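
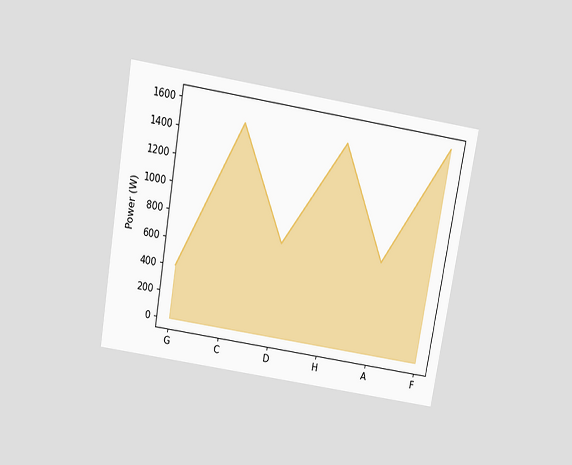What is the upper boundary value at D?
The chart is tilted about 10° clockwise and viewed slightly from above. At D the upper boundary is at 700W.

700W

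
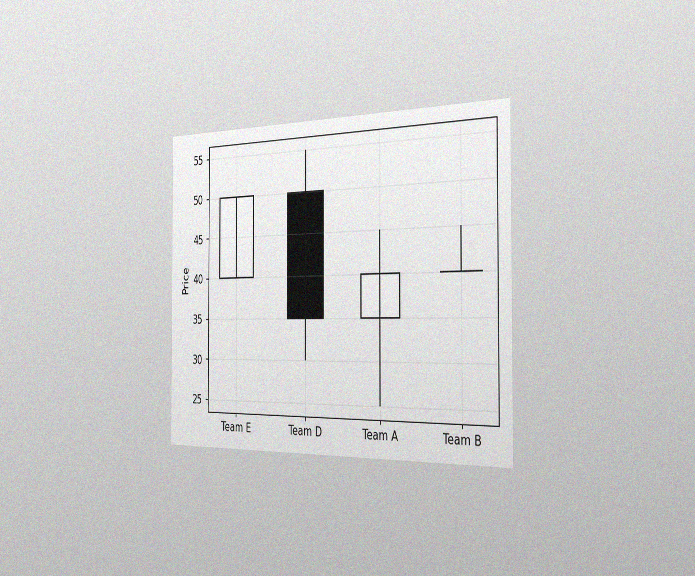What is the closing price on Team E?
The chart is viewed slightly from the right, with some photo noise. The Team E candle closes at 50.

50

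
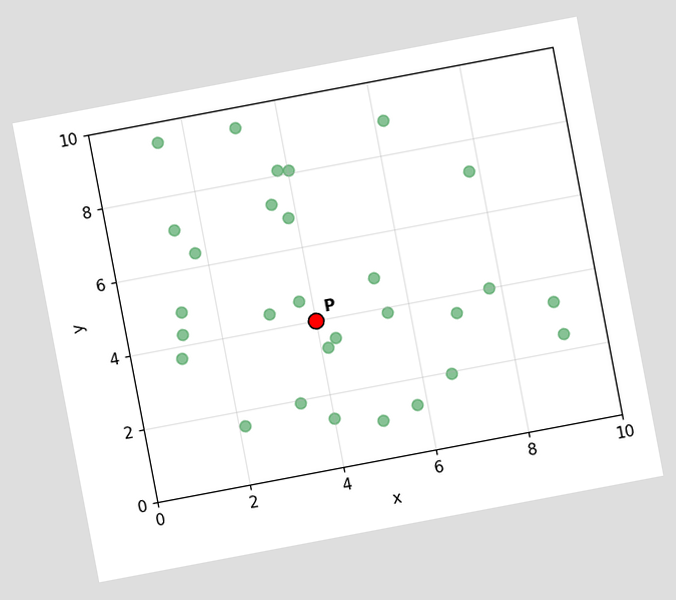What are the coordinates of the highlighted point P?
(4, 4)

The chart is tilted about 11° counter-clockwise. Following the gridlines from P to each axis, P sits at (4, 4).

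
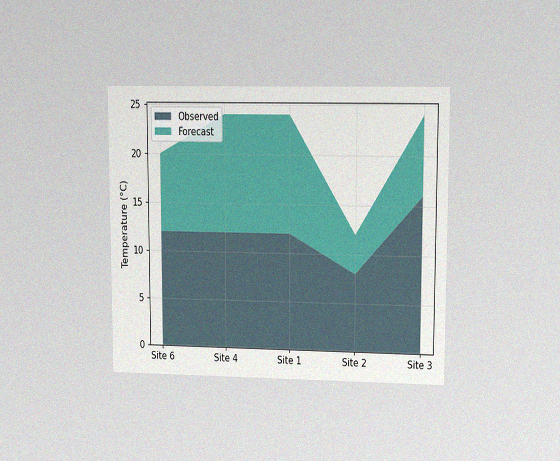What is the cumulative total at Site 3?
24°C

The chart is viewed at a slight angle, with some photo noise. The stacked total at Site 3 reaches 24°C.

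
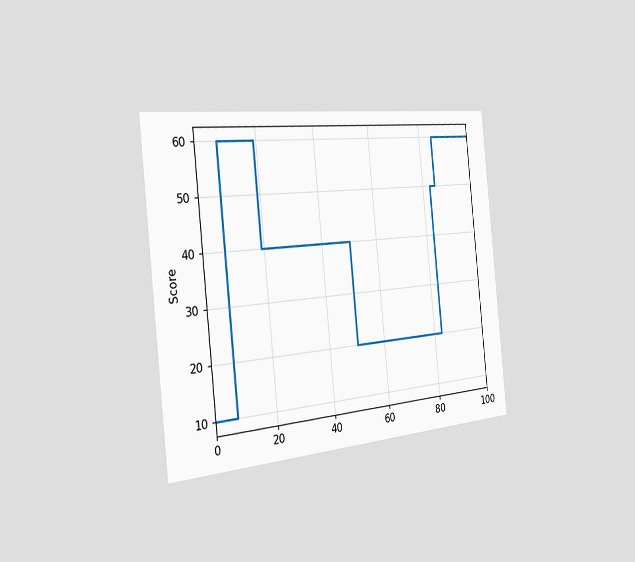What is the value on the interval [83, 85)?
50

The chart is tilted about 6° counter-clockwise and viewed slightly from the left. On [83, 85) the step sits at 50.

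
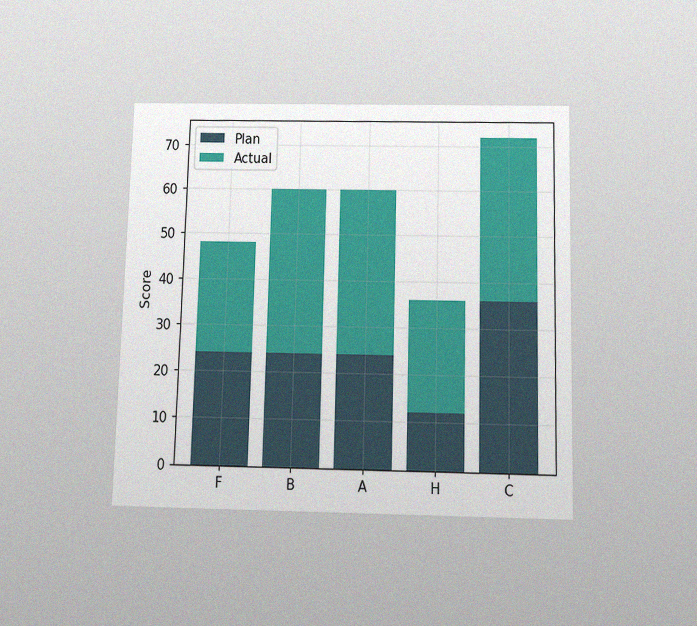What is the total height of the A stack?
The chart is viewed slightly from below, with some photo noise. The A stack's top reaches 60 on the y-axis.

60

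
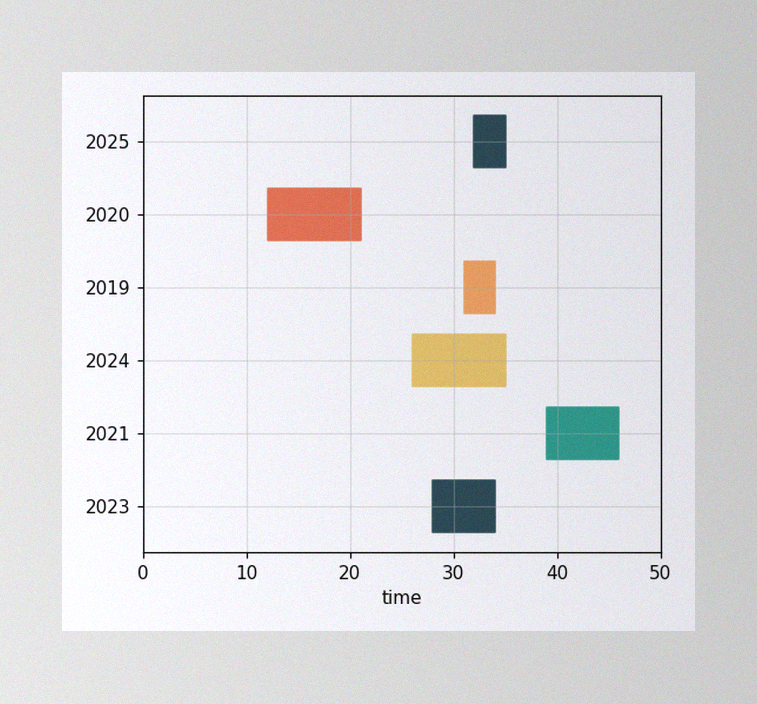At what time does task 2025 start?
32

The image has some photo noise and uneven lighting. The 2025 bar begins at t=32.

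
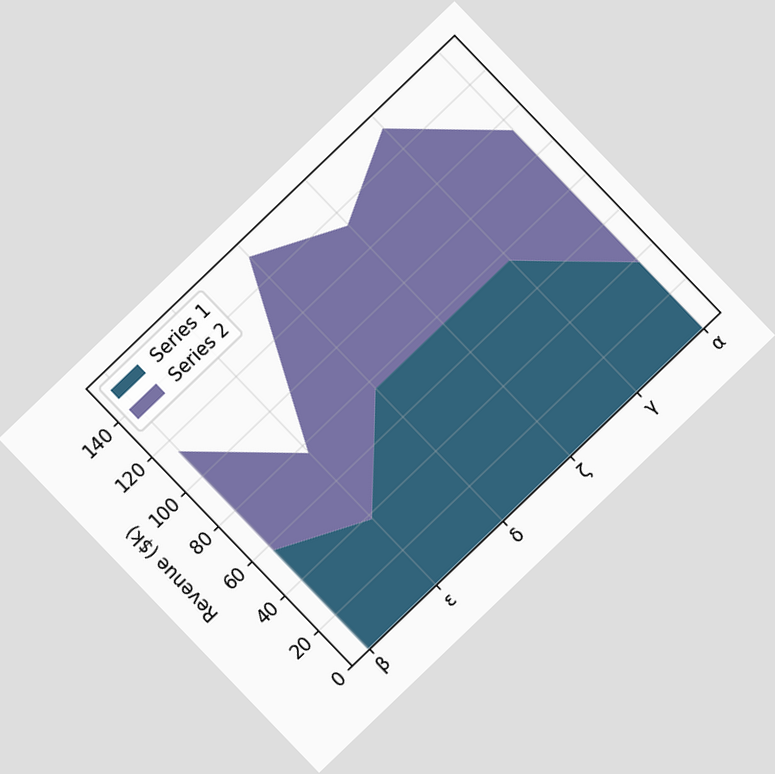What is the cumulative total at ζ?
$133k

The chart is tilted about 44° counter-clockwise. The stacked total at ζ reaches $133k.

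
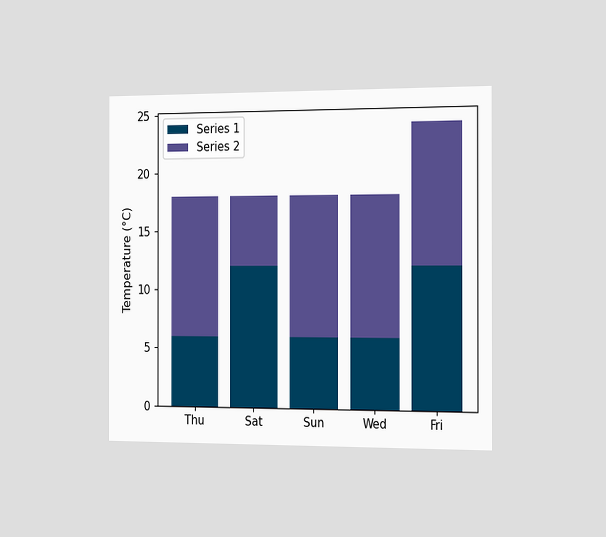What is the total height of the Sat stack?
The chart is viewed slightly from the right. The Sat stack's top reaches 18°C on the y-axis.

18°C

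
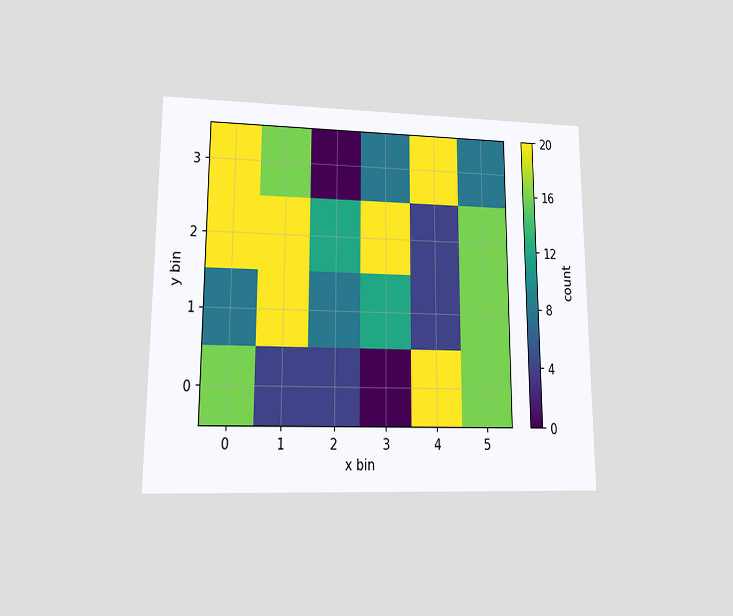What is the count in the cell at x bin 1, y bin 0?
4

The chart is viewed at a slight angle. Matching the cell (1, 0) against the colorbar gives 4.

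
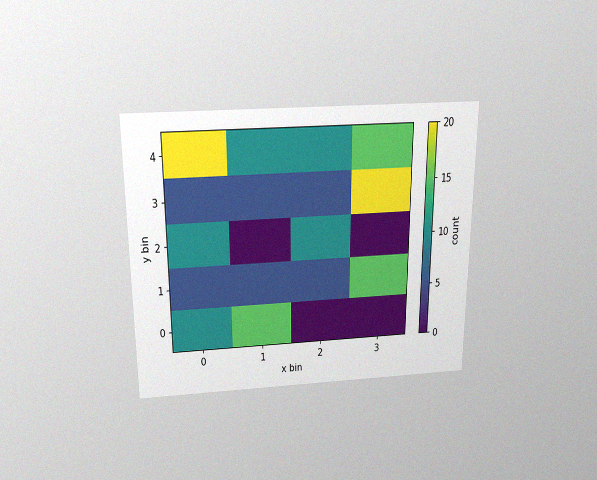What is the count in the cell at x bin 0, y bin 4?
20

The chart is viewed slightly from above, with some photo noise. Matching the cell (0, 4) against the colorbar gives 20.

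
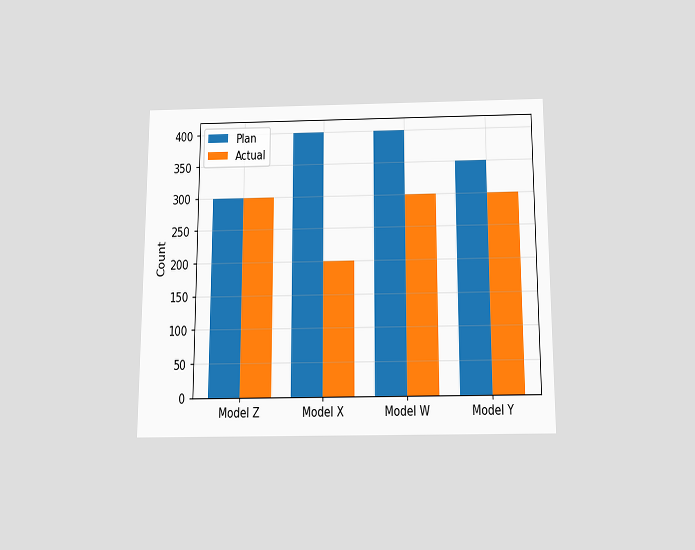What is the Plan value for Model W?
The chart is viewed slightly from below. The Plan bar at Model W reaches 400 on the y-axis.

400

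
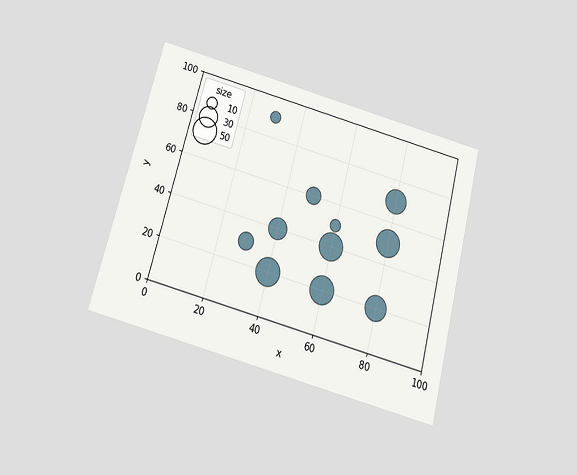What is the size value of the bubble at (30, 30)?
The chart is tilted about 15° clockwise and viewed slightly from below. Matching the bubble at (30, 30) against the size legend gives 20.

20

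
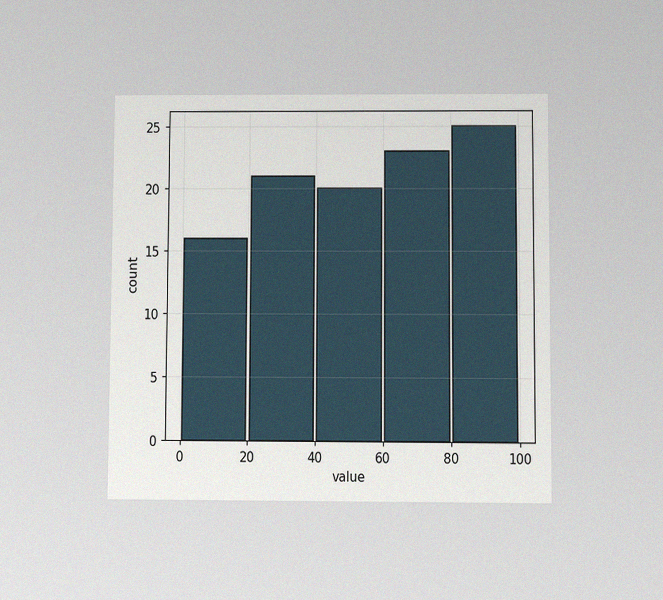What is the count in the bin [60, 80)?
23

The chart is viewed at a slight angle, with some photo noise. The [60, 80) bin has height 23.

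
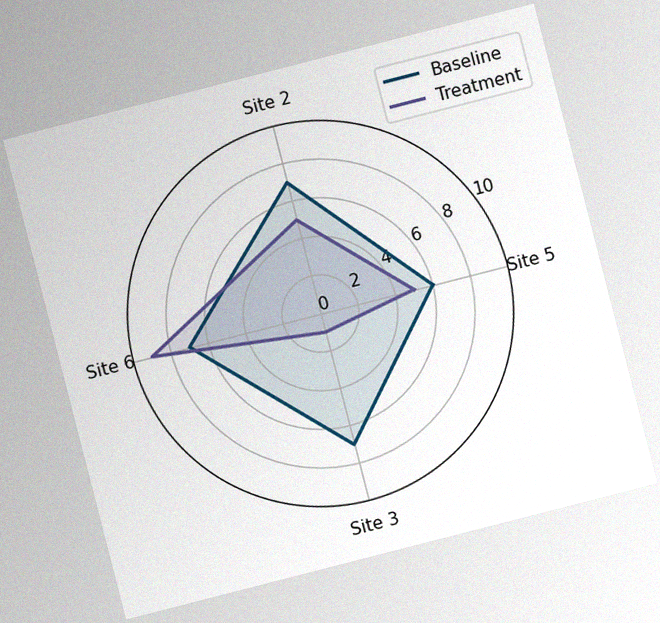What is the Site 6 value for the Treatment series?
The chart is tilted about 14° counter-clockwise, with some photo noise. On the Site 6 axis, Treatment reaches 9.

9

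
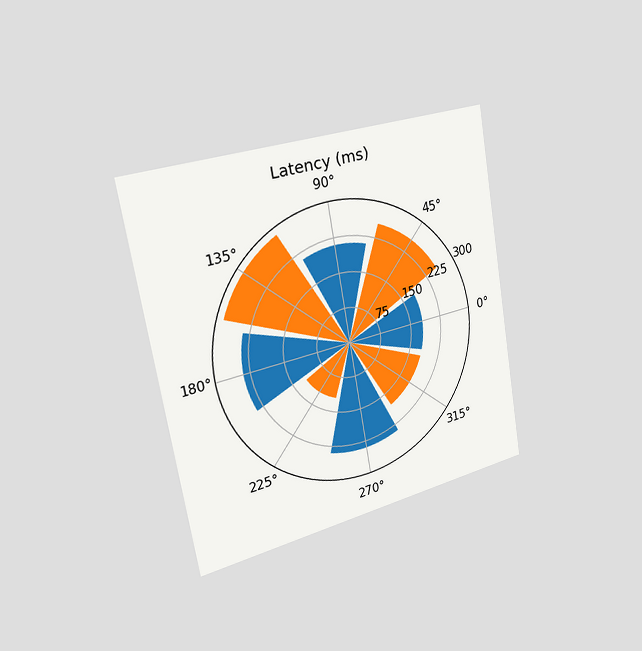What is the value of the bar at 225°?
120ms

The chart is tilted about 10° counter-clockwise and viewed slightly from the left. The bar at 225° reaches 120ms on the radial axis.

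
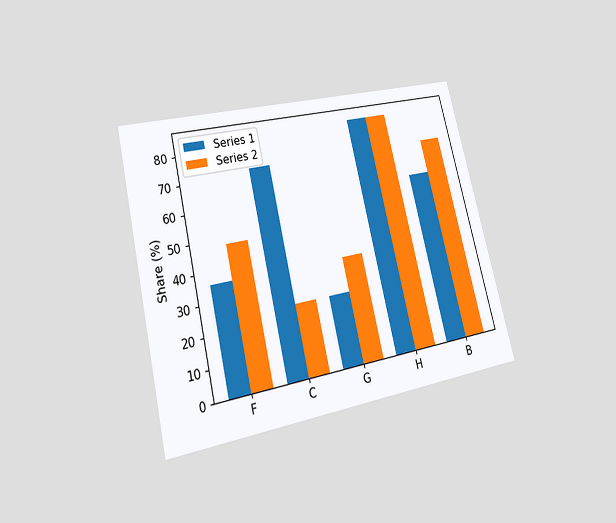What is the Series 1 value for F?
The chart is tilted about 13° counter-clockwise and viewed at a slight angle. The Series 1 bar at F reaches 36% on the y-axis.

36%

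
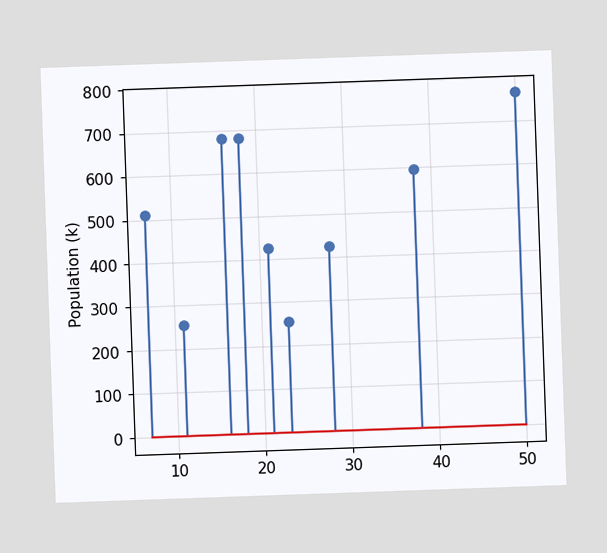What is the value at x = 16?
The chart is tilted about 2° counter-clockwise. The stem at x=16 reaches 680k.

680k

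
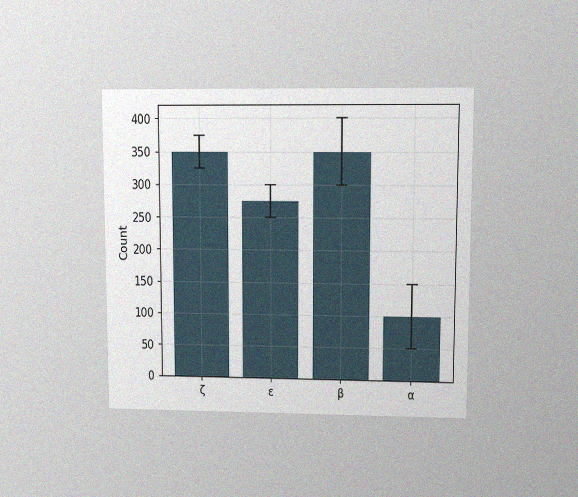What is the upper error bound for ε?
300

The chart is viewed at a slight angle, with some photo noise. The ε bar's upper whisker reaches 300.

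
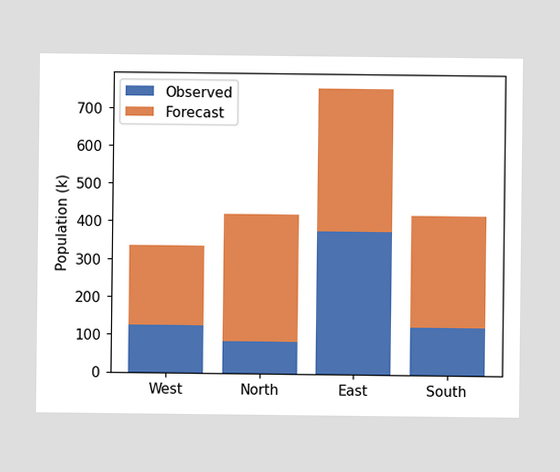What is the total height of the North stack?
420k

The North stack's top reaches 420k on the y-axis.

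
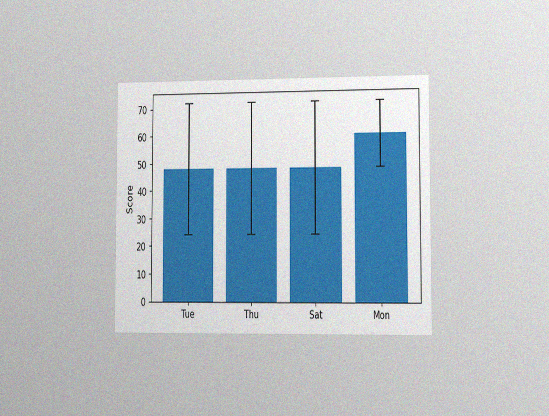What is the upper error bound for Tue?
The chart is viewed slightly from the right, with some photo noise. The Tue bar's upper whisker reaches 72.

72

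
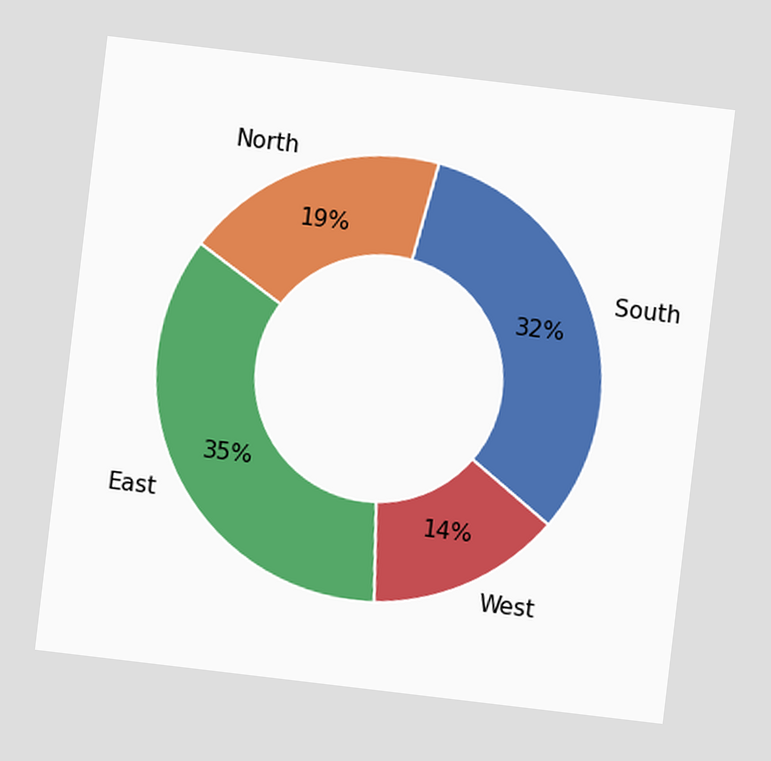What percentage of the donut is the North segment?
The chart is tilted about 7° clockwise. The North segment takes up 19% of the ring.

19%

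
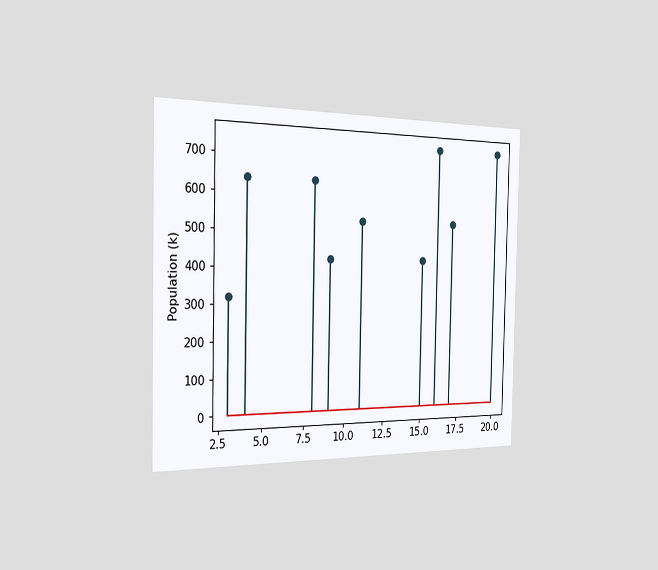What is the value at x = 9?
424k

The chart is viewed slightly from the left. The stem at x=9 reaches 424k.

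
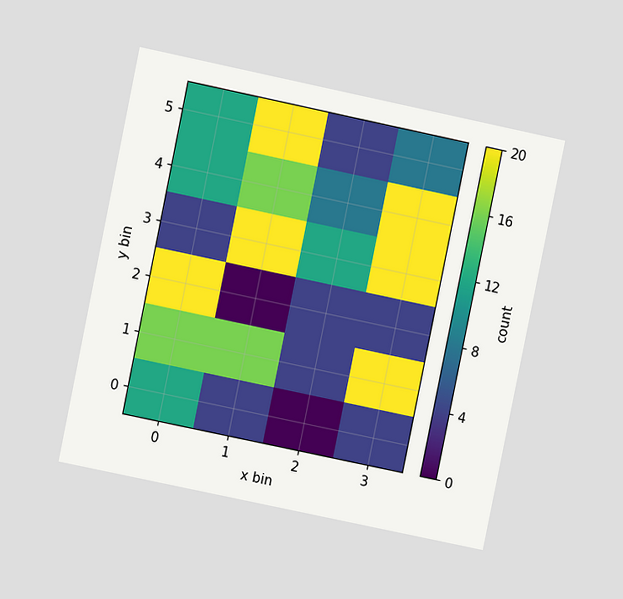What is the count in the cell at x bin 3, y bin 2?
4

The chart is tilted about 12° clockwise and viewed at a slight angle. Matching the cell (3, 2) against the colorbar gives 4.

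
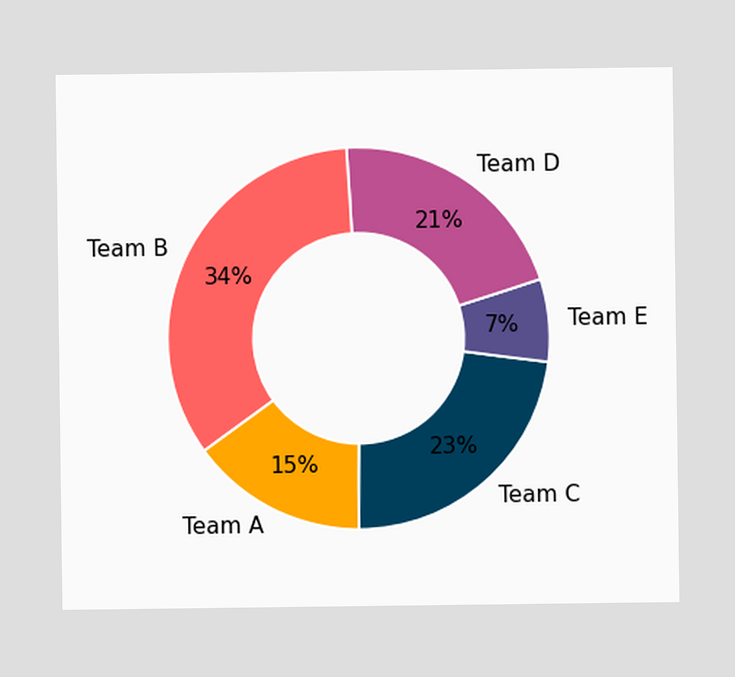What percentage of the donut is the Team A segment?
15%

The Team A segment takes up 15% of the ring.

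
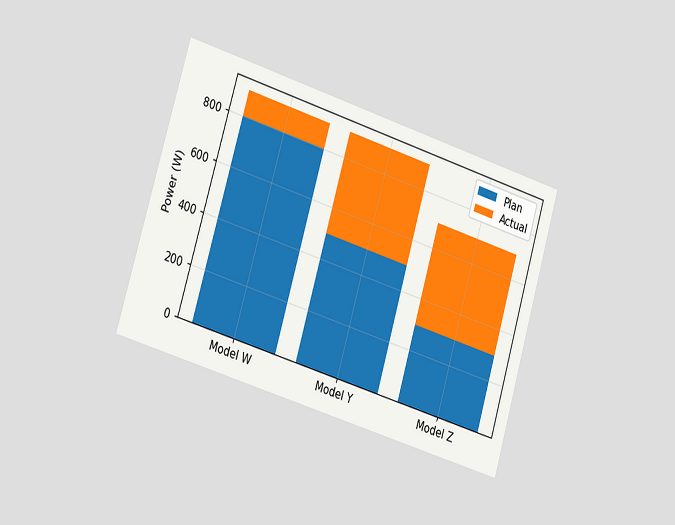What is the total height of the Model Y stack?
900W

The chart is tilted about 17° clockwise and viewed slightly from the left. The Model Y stack's top reaches 900W on the y-axis.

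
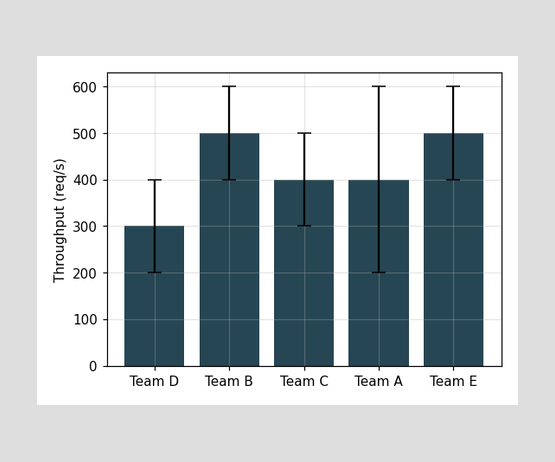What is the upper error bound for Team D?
400req/s

The Team D bar's upper whisker reaches 400req/s.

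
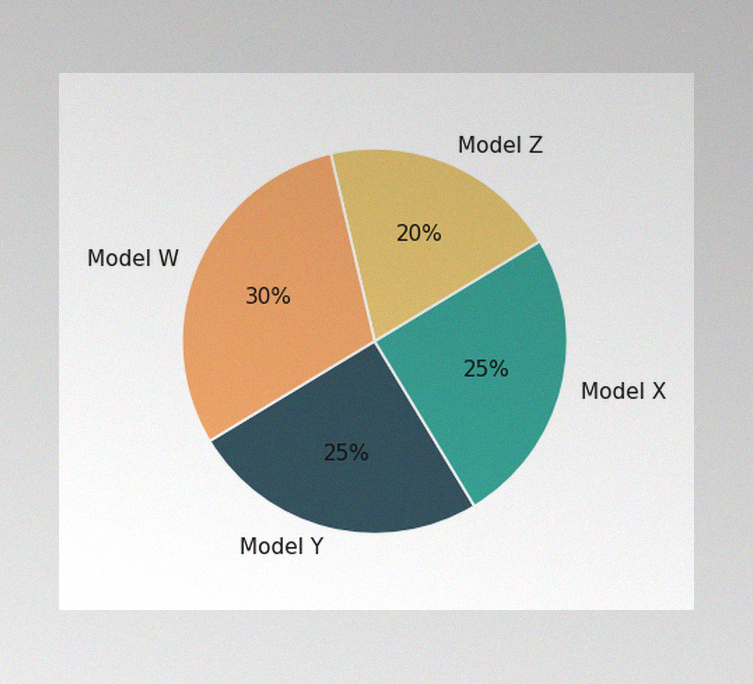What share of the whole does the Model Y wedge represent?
The image has some photo noise and uneven lighting. The Model Y slice takes up 25% of the pie.

25%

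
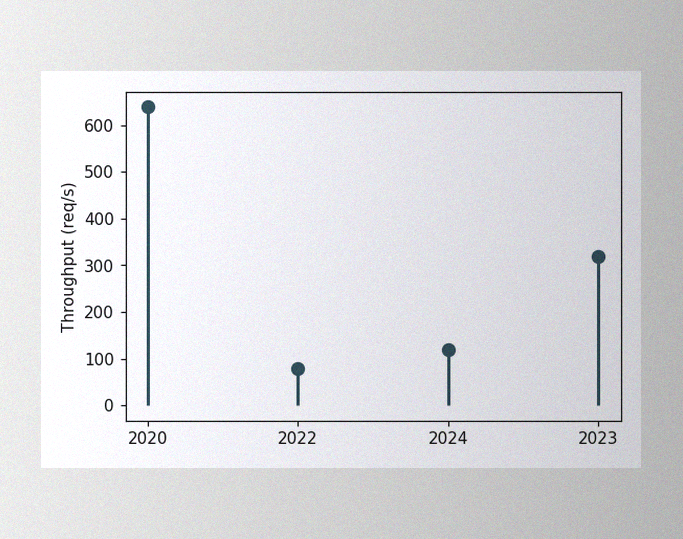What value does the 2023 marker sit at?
320req/s

The image has some photo noise and uneven lighting. The 2023 marker sits at 320req/s.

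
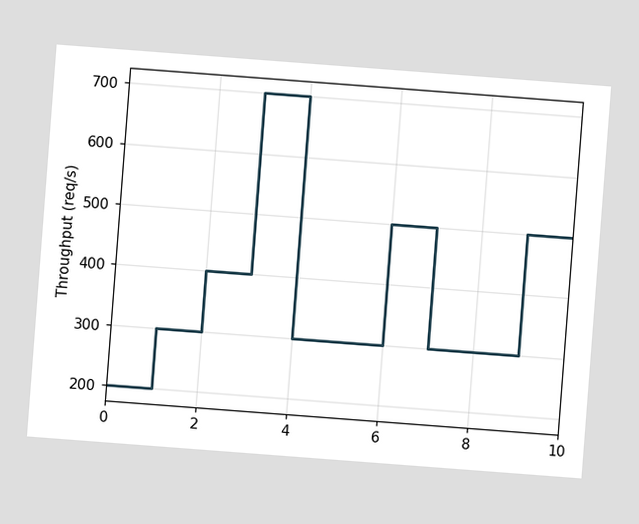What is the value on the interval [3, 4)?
700req/s

The chart is tilted about 4° clockwise. On [3, 4) the step sits at 700req/s.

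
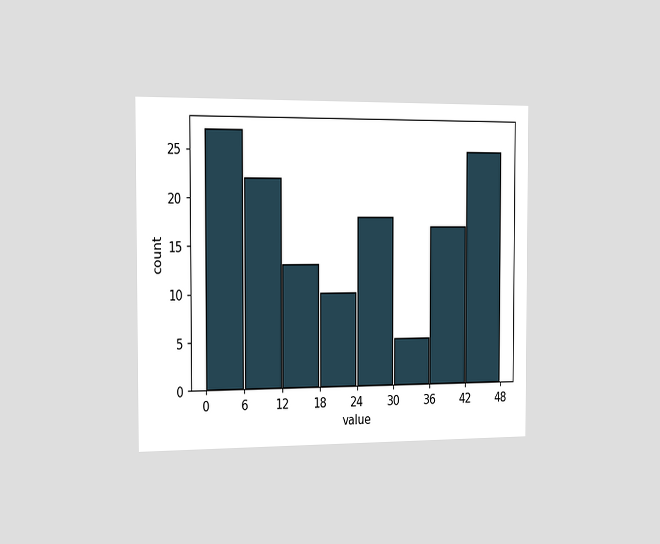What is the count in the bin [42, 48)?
The chart is viewed slightly from the left. The [42, 48) bin has height 25.

25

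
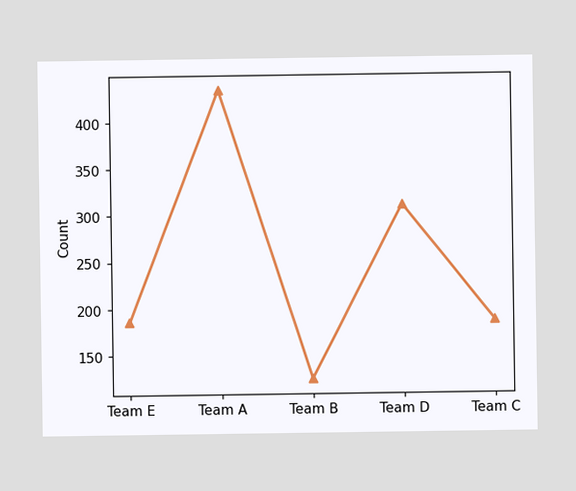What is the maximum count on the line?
434

The highest point is at Team A, and reading across to the y-axis gives 434.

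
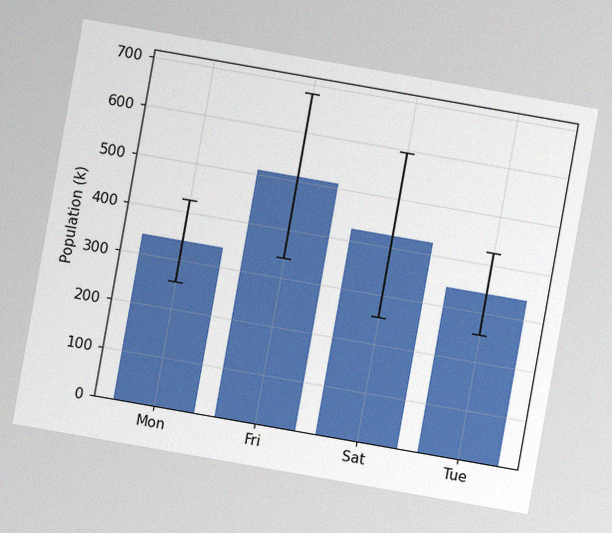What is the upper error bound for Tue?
The chart is tilted about 10° clockwise, with some photo noise. The Tue bar's upper whisker reaches 425k.

425k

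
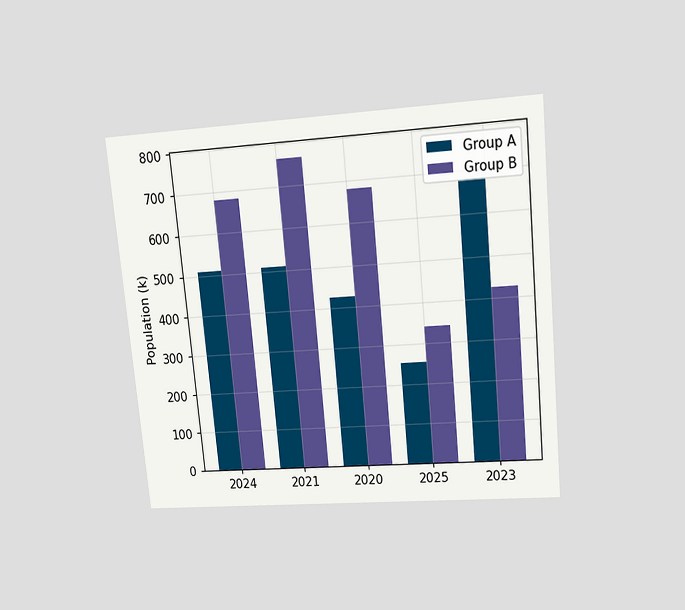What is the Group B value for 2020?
680k

The chart is tilted about 5° counter-clockwise and viewed at a slight angle. The Group B bar at 2020 reaches 680k on the y-axis.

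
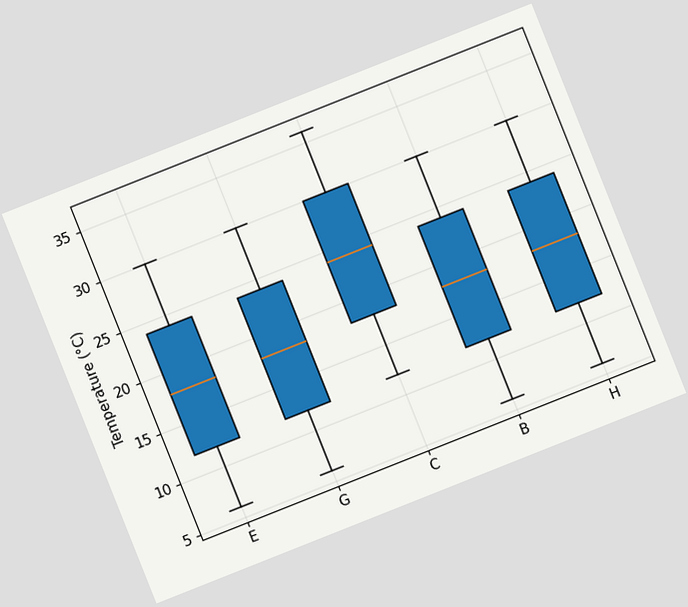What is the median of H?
18°C

The chart is tilted about 22° counter-clockwise. The median line in the H box sits at 18°C.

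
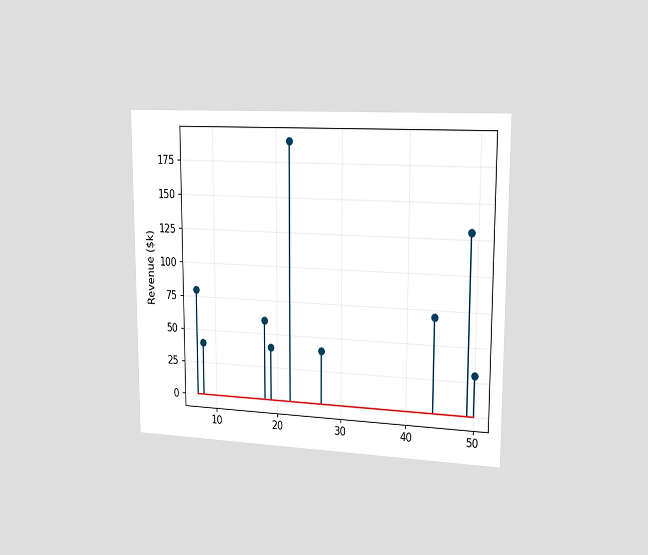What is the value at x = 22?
The chart is viewed slightly from the right. The stem at x=22 reaches $190k.

$190k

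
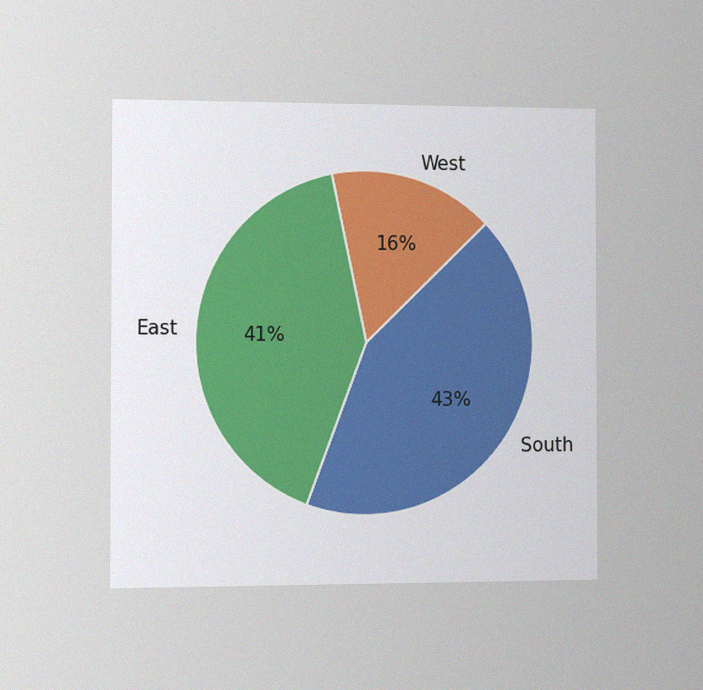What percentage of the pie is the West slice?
The chart is viewed at a slight angle, with some photo noise. The West slice takes up 16% of the pie.

16%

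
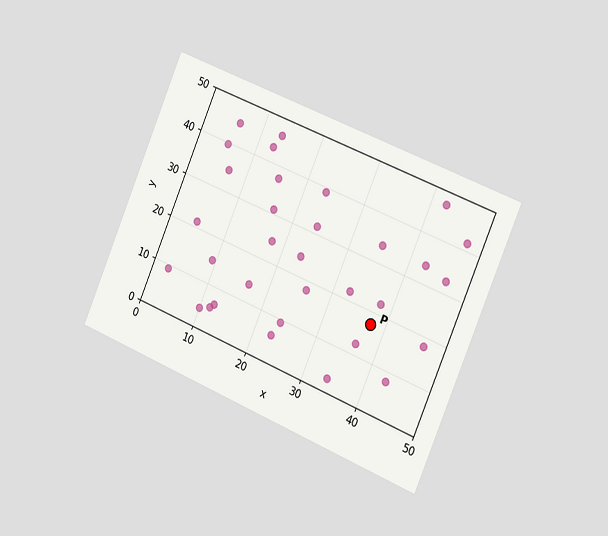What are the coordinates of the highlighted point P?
The chart is tilted about 23° clockwise and viewed slightly from the right. Following the gridlines from P to each axis, P sits at (37.5, 17.5).

(37.5, 17.5)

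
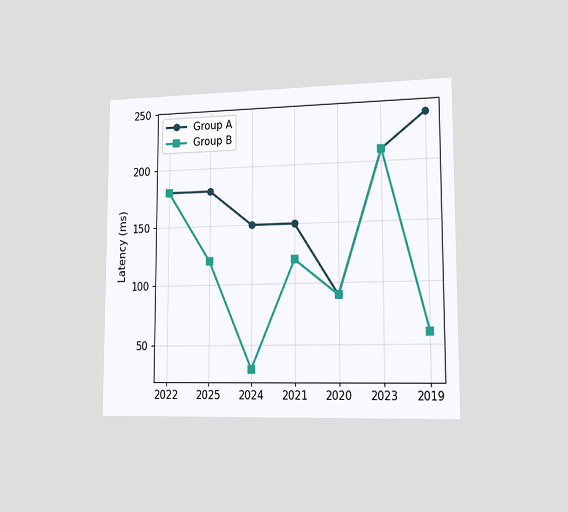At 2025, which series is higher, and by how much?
Group A, by 60ms

The chart is viewed slightly from the right. At 2025, Group A sits above the other line by 60ms.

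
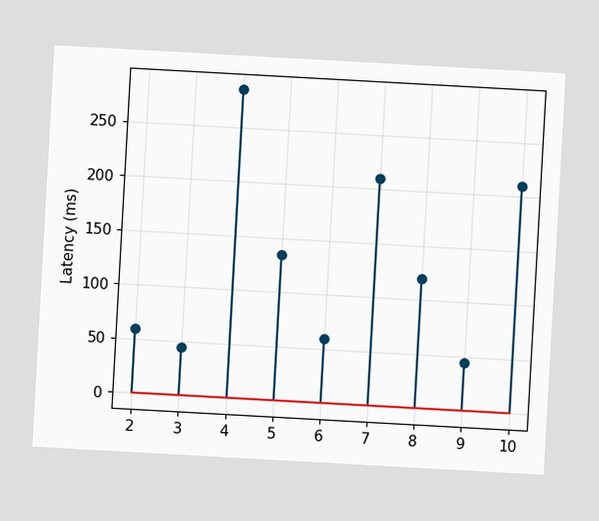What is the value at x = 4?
The chart is tilted about 3° clockwise. The stem at x=4 reaches 285ms.

285ms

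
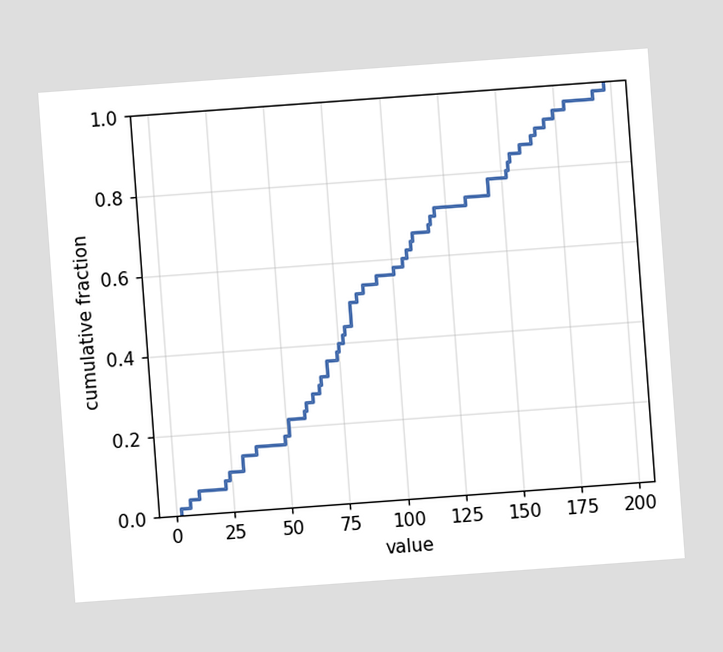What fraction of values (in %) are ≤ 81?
50%

The chart is tilted about 4° counter-clockwise. At x=81 the ECDF step is at 50%.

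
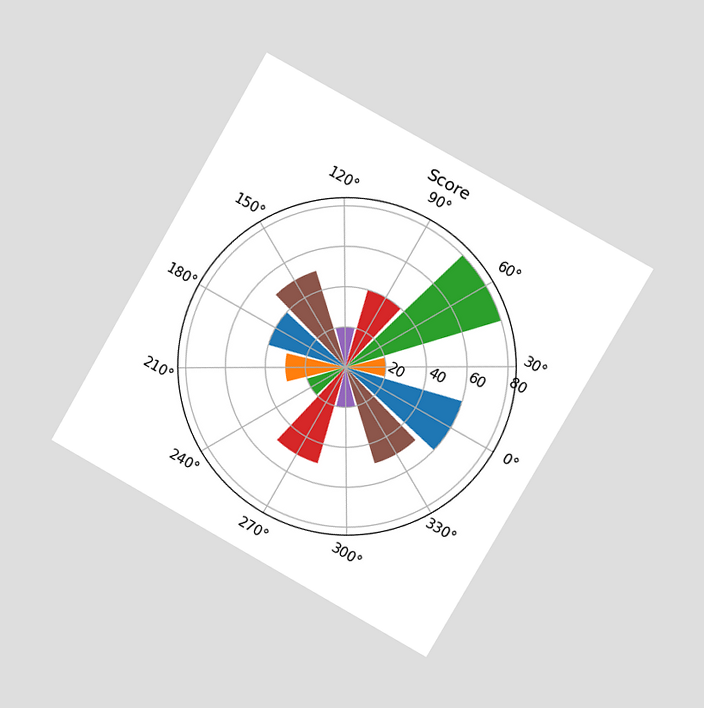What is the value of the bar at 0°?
The chart is tilted about 30° clockwise and viewed slightly from the right. The bar at 0° reaches 60 on the radial axis.

60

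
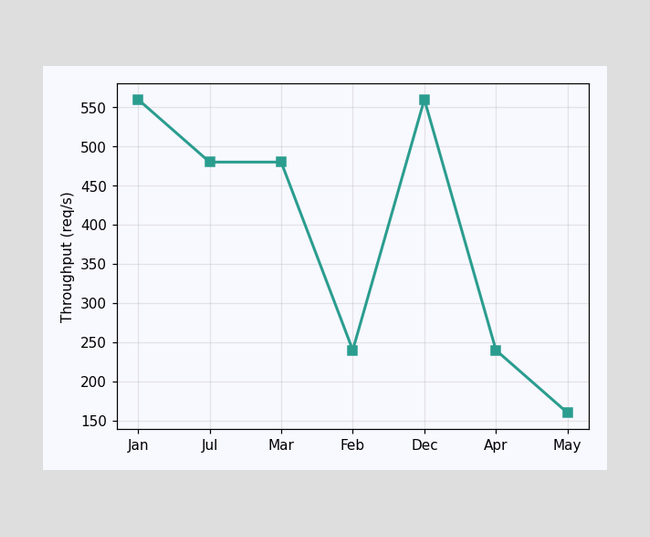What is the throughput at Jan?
At Jan, the line is at 560req/s.

560req/s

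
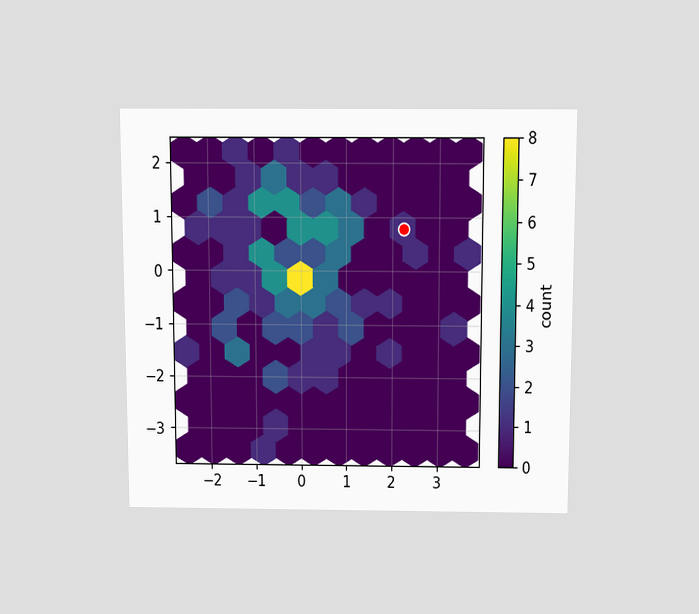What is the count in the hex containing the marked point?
1

The chart is viewed slightly from above. The marked hex reads 1 on the colorbar.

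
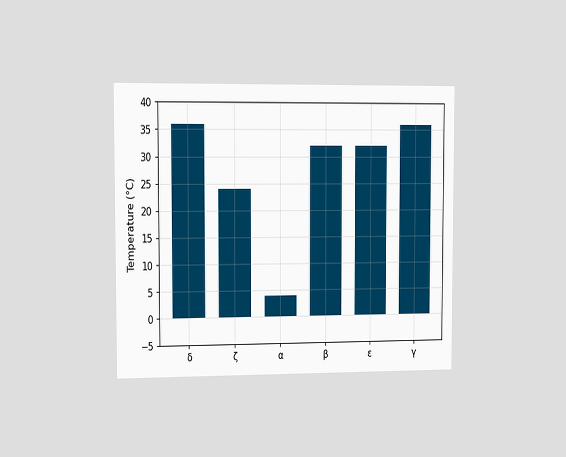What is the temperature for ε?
32°C

The chart is viewed slightly from the left. Reading along the chart's y-axis, the ε bar reaches 32°C.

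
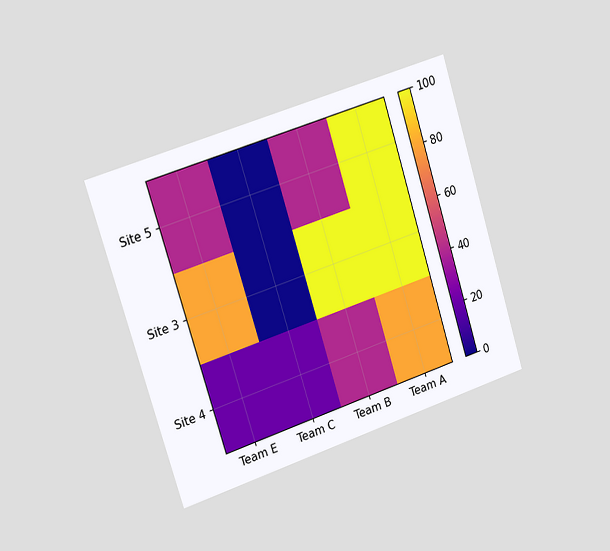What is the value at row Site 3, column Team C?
The chart is tilted about 17° counter-clockwise and viewed slightly from the left. Matching cell (Site 3, Team C) against the colorbar gives 0.

0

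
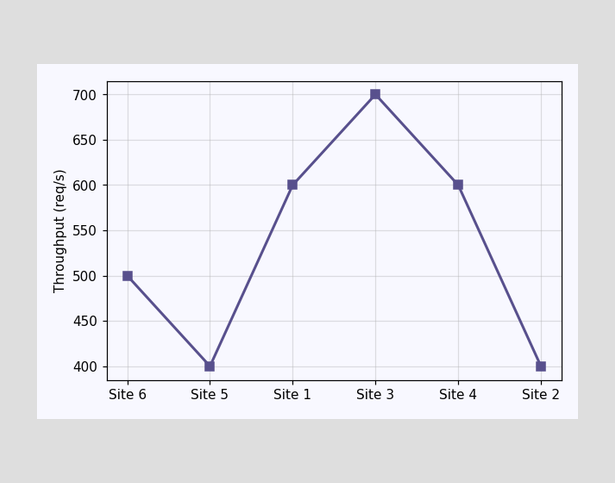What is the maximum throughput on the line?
The highest point is at Site 3, and reading across to the y-axis gives 700req/s.

700req/s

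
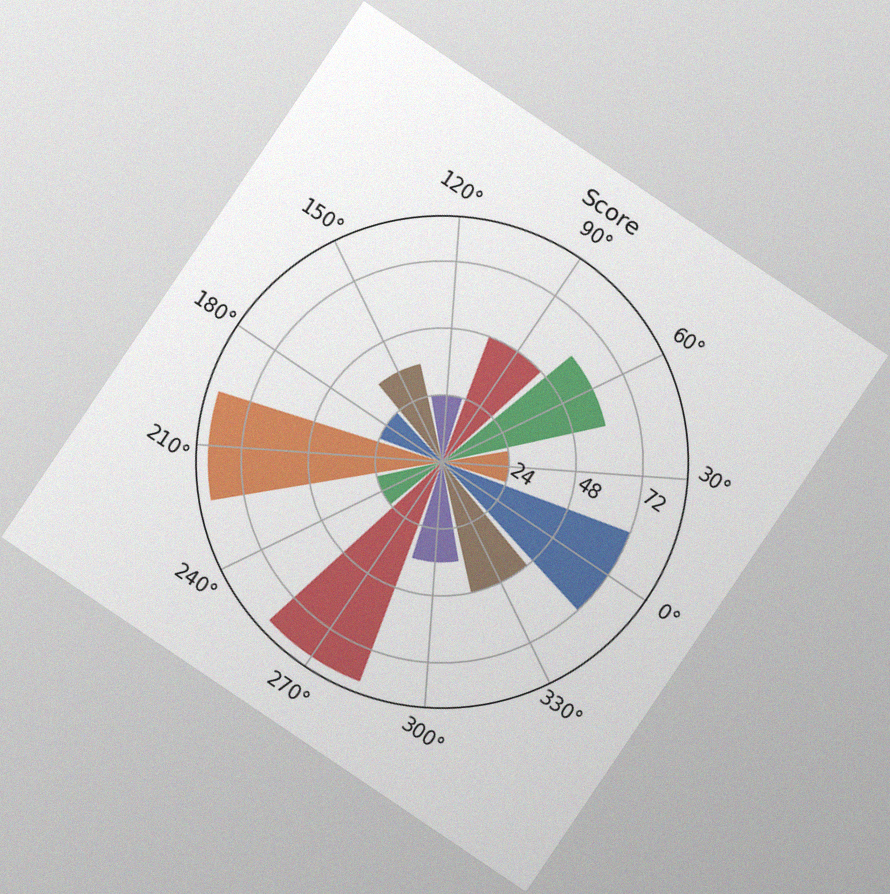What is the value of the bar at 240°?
The chart is tilted about 34° clockwise, with some photo noise. The bar at 240° reaches 24 on the radial axis.

24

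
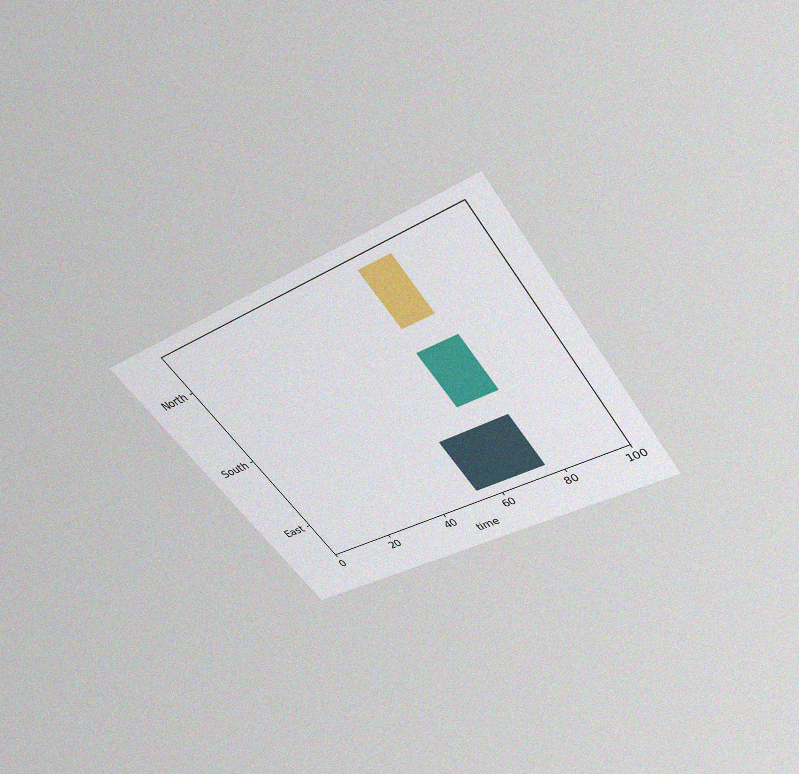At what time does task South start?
The chart is tilted about 35° counter-clockwise and viewed slightly from above, with some photo noise. The South bar begins at t=65.

65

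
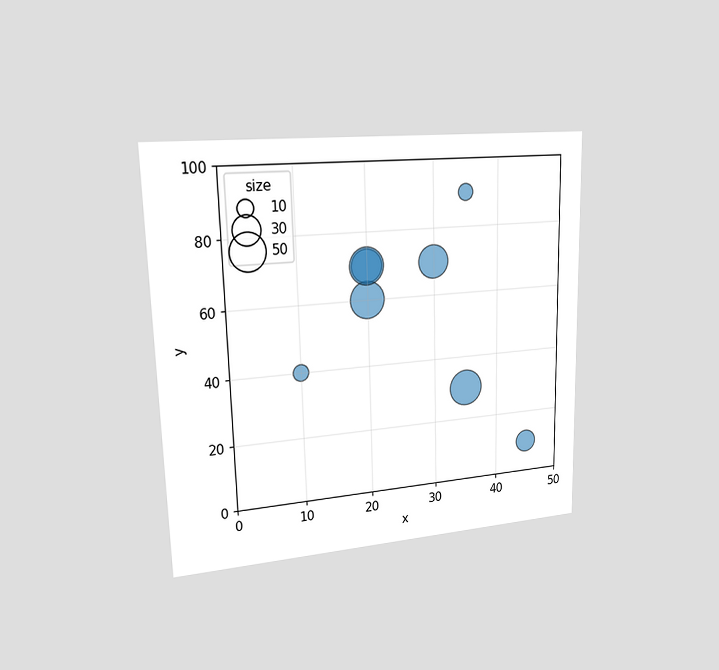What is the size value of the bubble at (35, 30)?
The chart is viewed slightly from the left. Matching the bubble at (35, 30) against the size legend gives 50.

50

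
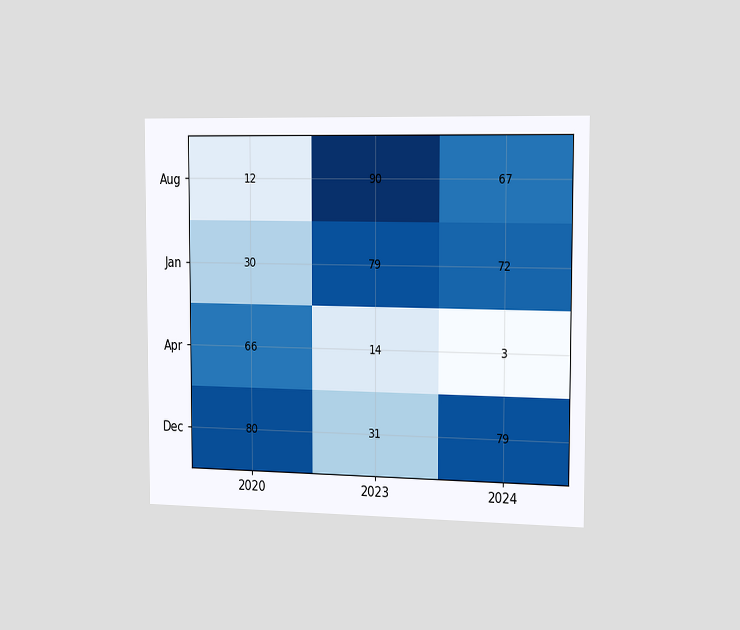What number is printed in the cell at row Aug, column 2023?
The chart is viewed slightly from the right. The (Aug, 2023) cell reads 90.

90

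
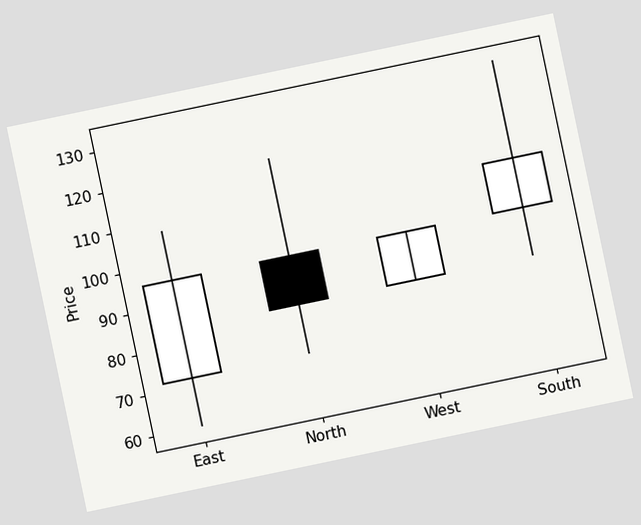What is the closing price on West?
96

The chart is tilted about 12° counter-clockwise. The West candle closes at 96.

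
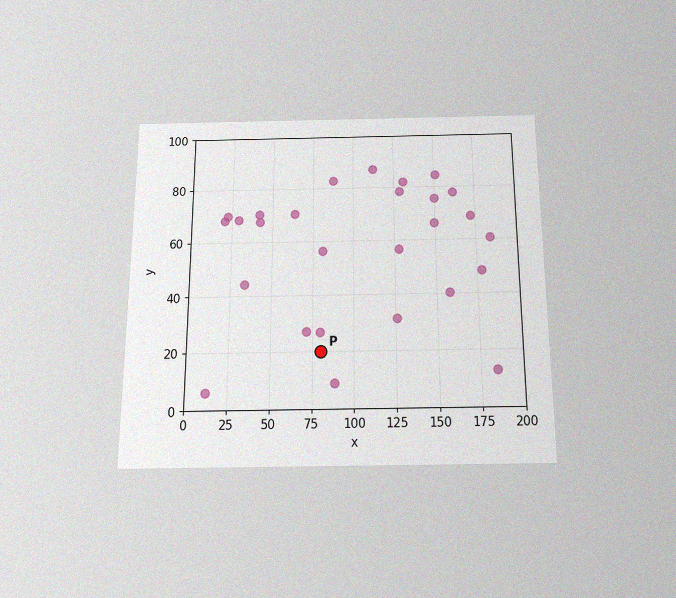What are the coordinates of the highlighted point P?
(80, 20)

The chart is viewed slightly from below, with some photo noise. Following the gridlines from P to each axis, P sits at (80, 20).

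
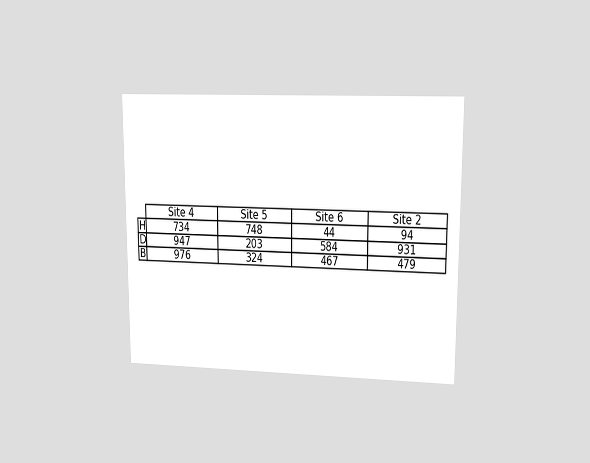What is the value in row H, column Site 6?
The chart is viewed at a slight angle. The (H, Site 6) cell reads 44.

44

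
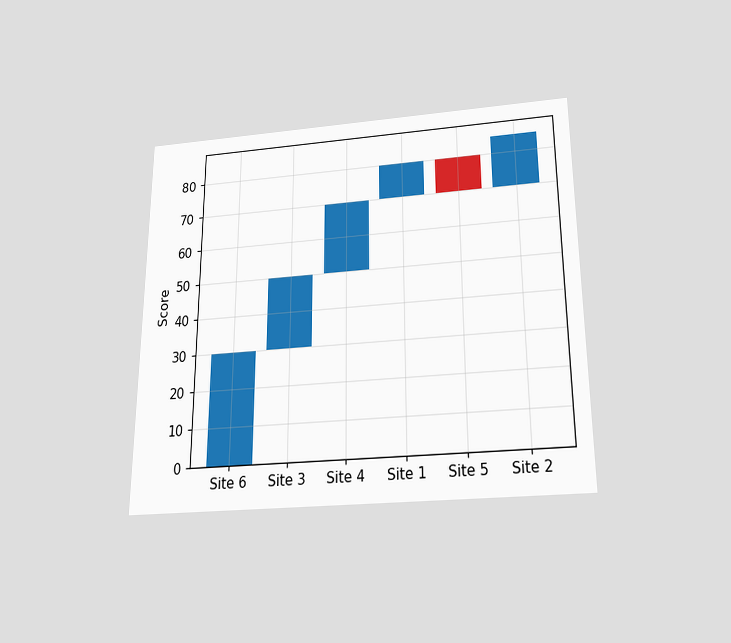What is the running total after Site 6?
The chart is viewed slightly from below. After Site 6 the running total reaches 30.

30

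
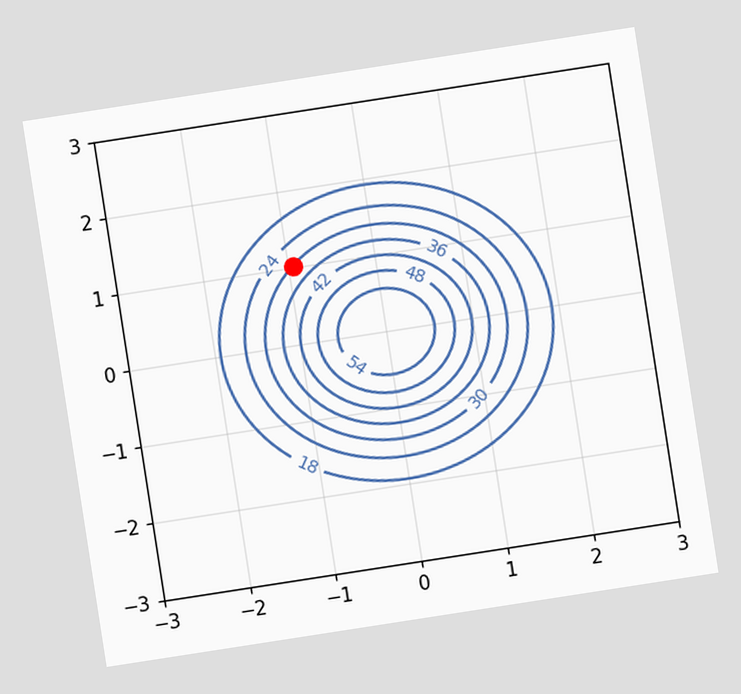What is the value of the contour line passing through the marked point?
30

The chart is tilted about 9° counter-clockwise. The marked point sits on the contour labelled 30.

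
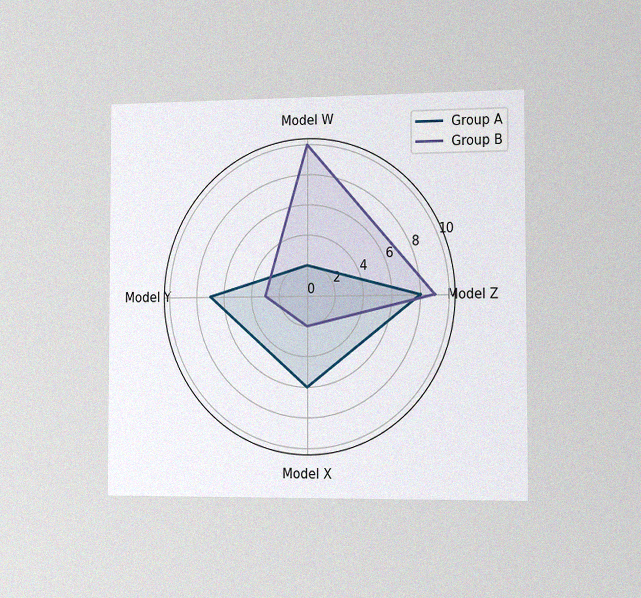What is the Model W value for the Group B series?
The chart is viewed slightly from the right, with some photo noise. On the Model W axis, Group B reaches 10.

10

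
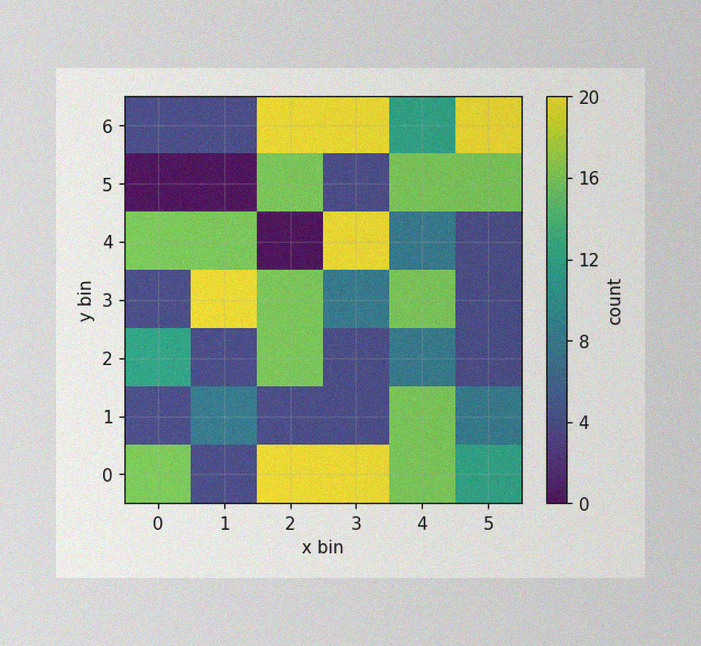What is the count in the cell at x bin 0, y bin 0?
The image has some photo noise and uneven lighting. Matching the cell (0, 0) against the colorbar gives 16.

16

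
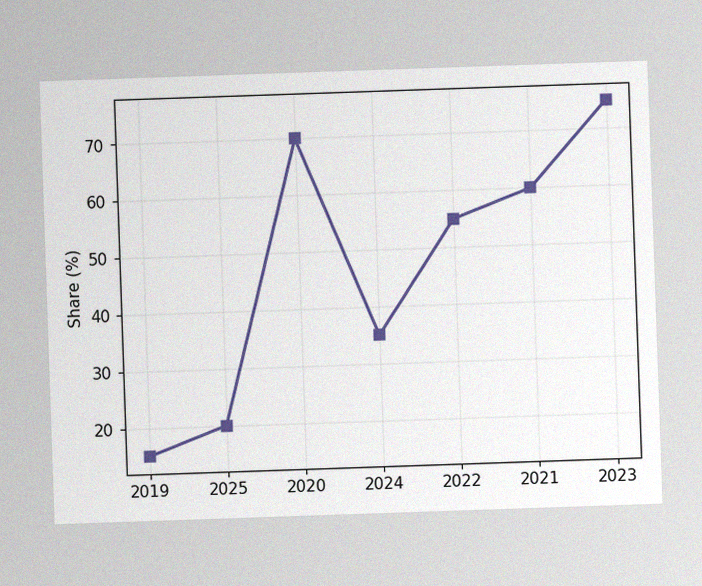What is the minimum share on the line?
15%

The image has some photo noise and uneven lighting. The lowest point is at 2019, and reading across to the y-axis gives 15%.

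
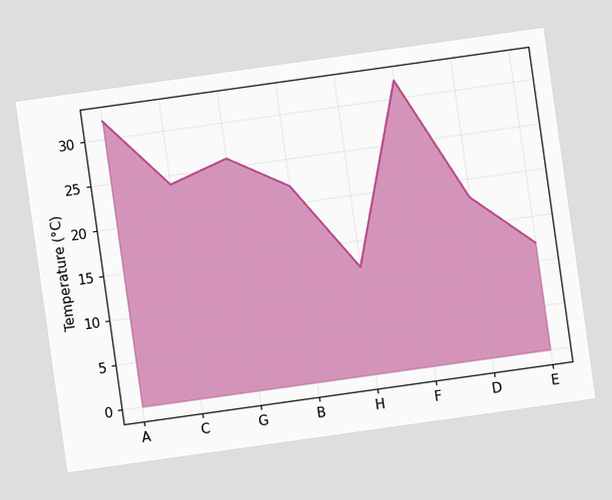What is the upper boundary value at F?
32°C

The chart is tilted about 8° counter-clockwise. At F the upper boundary is at 32°C.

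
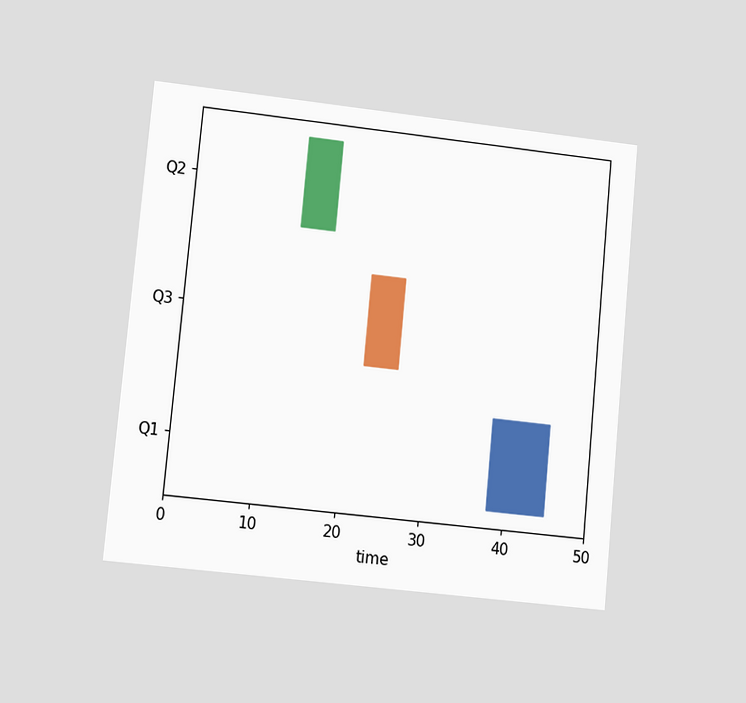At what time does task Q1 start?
38

The chart is tilted about 5° clockwise and viewed at a slight angle. The Q1 bar begins at t=38.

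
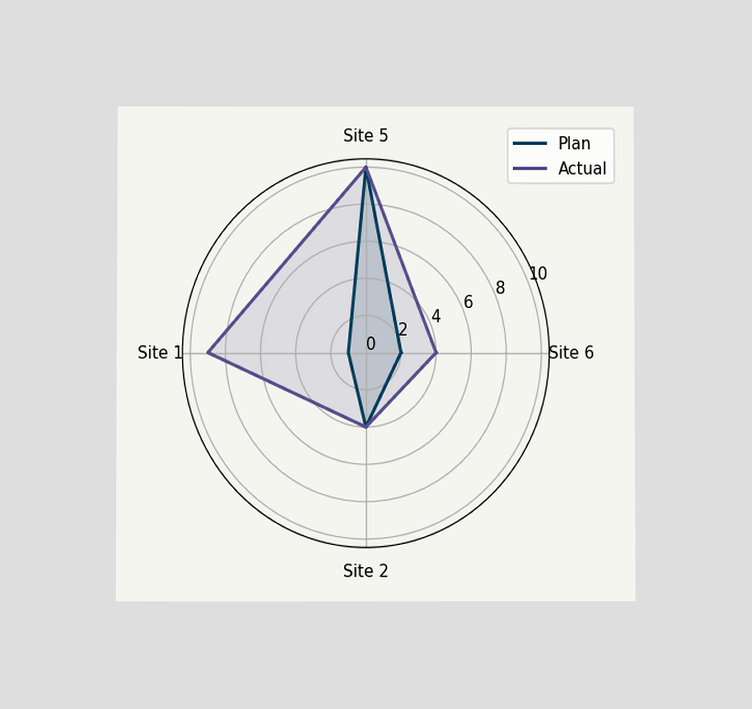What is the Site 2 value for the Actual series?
The chart is viewed at a slight angle. On the Site 2 axis, Actual reaches 4.

4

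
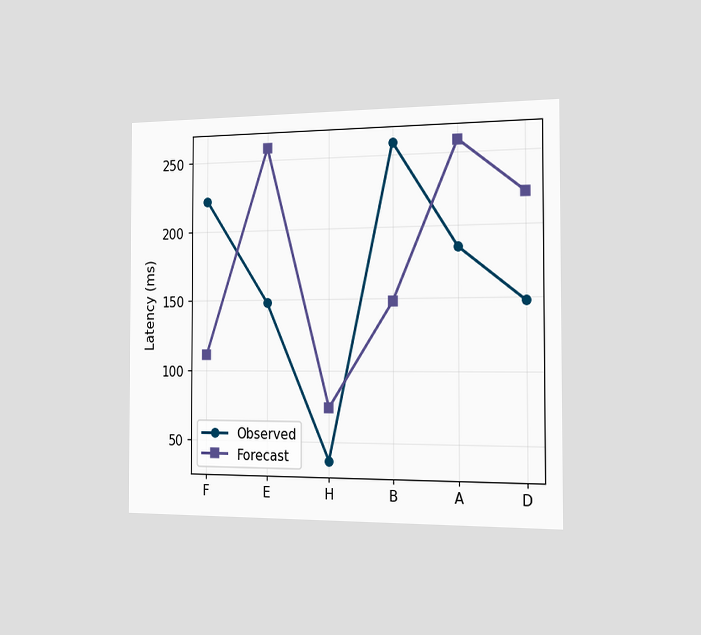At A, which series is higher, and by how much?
Forecast, by 74ms

The chart is viewed slightly from the right. At A, Forecast sits above the other line by 74ms.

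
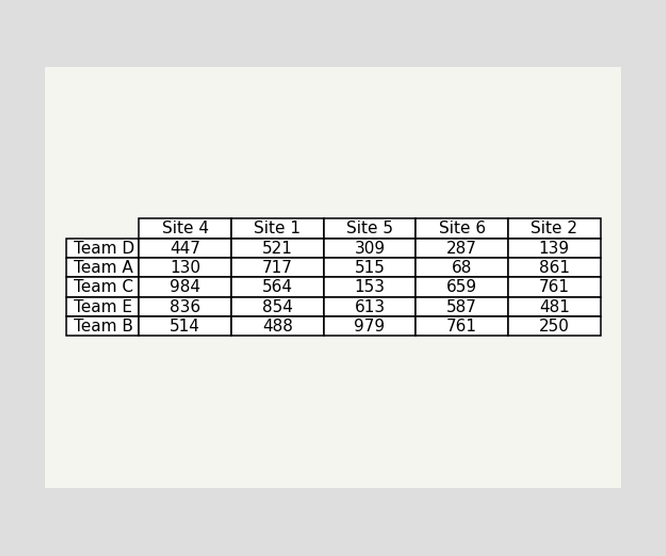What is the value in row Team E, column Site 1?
The (Team E, Site 1) cell reads 854.

854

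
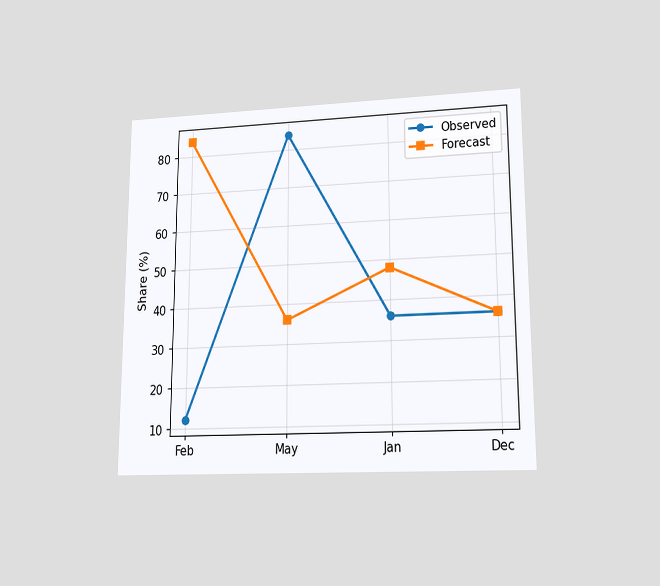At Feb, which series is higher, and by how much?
Forecast, by 72%

The chart is viewed at a slight angle. At Feb, Forecast sits above the other line by 72%.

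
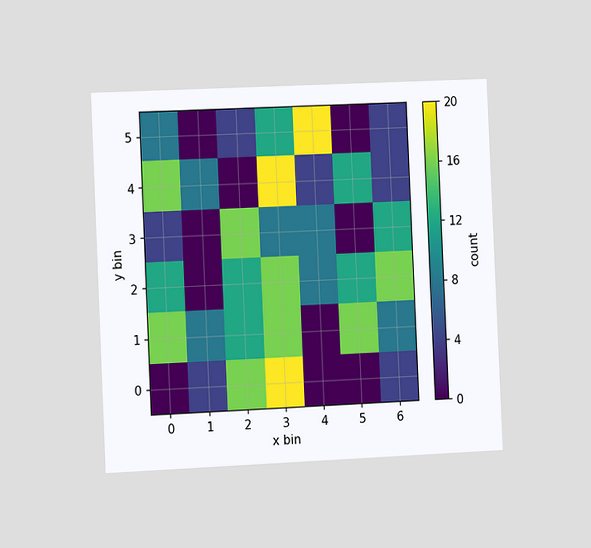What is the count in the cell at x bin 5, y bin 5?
0

The chart is tilted about 3° counter-clockwise and viewed slightly from the left. Matching the cell (5, 5) against the colorbar gives 0.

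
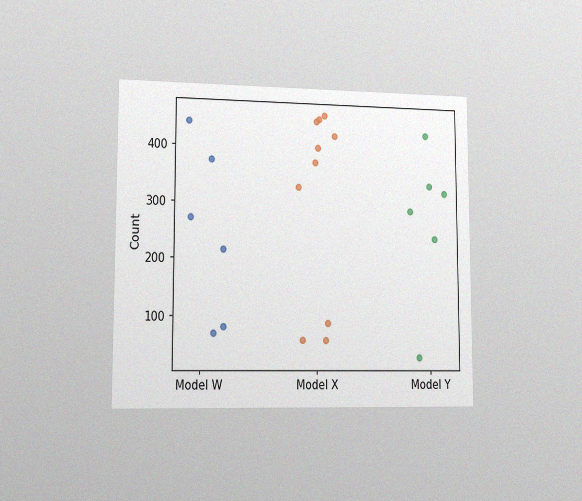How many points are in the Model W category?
The chart is viewed slightly from the left, with some photo noise. Counting the markers in the Model W column gives 6.

6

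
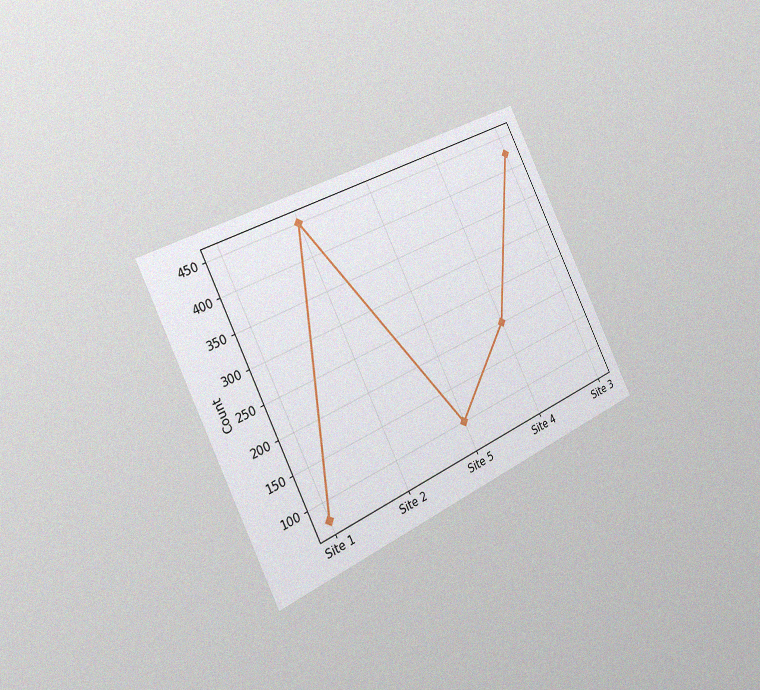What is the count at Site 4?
200

The chart is tilted about 26° counter-clockwise and viewed slightly from the left, with some photo noise. At Site 4, the line is at 200.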